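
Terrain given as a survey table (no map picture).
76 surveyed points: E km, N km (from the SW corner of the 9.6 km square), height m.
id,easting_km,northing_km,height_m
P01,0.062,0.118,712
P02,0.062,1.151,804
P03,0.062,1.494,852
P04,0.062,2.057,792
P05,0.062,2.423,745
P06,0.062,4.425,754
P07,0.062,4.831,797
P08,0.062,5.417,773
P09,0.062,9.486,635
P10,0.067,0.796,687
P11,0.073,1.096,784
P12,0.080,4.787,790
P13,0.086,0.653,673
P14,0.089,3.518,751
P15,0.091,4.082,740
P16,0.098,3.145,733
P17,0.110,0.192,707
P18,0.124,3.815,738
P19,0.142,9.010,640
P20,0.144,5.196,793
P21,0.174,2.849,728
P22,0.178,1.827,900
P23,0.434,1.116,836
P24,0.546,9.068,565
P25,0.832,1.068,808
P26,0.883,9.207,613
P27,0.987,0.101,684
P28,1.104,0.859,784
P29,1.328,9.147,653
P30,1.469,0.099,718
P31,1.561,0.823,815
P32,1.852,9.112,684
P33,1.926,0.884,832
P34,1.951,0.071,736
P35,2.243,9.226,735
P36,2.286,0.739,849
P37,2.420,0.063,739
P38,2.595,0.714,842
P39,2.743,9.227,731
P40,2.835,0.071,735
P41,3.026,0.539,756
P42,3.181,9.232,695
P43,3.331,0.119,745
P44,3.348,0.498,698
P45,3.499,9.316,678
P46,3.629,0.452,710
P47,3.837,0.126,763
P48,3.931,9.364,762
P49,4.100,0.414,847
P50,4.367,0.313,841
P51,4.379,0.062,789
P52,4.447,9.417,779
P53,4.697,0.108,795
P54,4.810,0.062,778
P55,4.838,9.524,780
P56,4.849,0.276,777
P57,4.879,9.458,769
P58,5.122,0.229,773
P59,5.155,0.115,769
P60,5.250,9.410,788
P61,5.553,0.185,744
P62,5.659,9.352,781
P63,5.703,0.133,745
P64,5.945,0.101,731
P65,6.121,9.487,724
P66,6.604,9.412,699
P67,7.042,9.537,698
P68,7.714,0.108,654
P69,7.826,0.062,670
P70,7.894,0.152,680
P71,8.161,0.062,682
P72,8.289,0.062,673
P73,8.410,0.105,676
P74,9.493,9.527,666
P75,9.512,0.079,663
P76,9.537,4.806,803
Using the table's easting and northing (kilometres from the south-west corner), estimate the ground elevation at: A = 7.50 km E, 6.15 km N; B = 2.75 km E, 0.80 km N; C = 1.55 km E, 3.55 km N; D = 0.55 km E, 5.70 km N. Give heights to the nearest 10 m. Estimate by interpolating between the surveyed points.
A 730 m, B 830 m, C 780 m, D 750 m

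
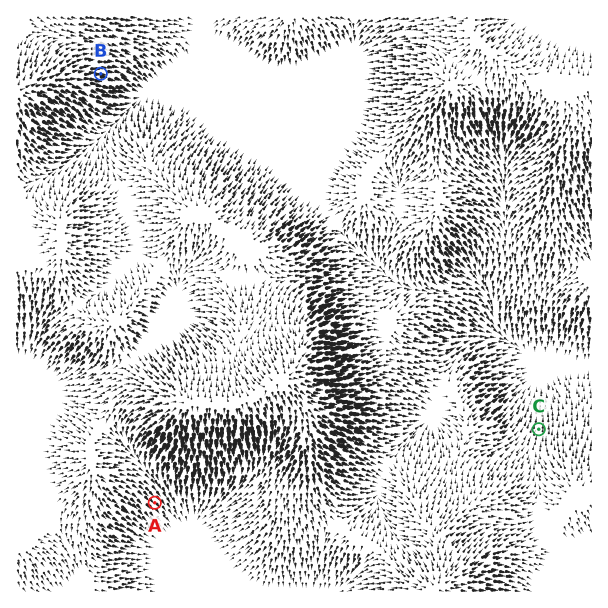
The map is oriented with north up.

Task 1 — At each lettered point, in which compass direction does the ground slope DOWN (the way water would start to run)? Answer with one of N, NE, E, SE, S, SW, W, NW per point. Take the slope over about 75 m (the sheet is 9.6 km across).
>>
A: SE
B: E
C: N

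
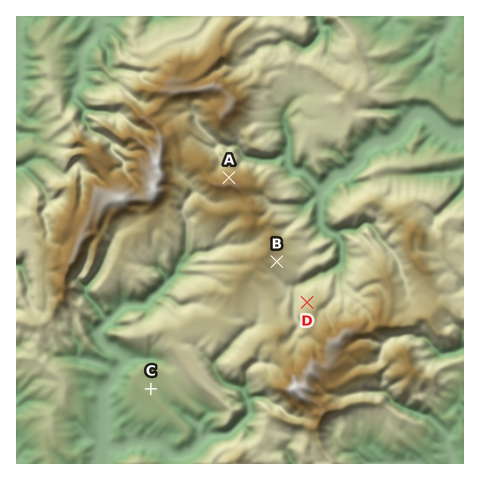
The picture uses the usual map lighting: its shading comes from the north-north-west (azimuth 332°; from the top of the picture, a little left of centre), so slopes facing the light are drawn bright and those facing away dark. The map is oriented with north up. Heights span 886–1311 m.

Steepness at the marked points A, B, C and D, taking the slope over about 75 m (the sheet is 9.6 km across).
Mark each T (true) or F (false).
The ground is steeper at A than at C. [T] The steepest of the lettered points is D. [F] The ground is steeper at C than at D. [F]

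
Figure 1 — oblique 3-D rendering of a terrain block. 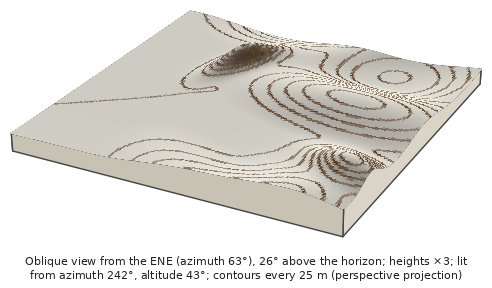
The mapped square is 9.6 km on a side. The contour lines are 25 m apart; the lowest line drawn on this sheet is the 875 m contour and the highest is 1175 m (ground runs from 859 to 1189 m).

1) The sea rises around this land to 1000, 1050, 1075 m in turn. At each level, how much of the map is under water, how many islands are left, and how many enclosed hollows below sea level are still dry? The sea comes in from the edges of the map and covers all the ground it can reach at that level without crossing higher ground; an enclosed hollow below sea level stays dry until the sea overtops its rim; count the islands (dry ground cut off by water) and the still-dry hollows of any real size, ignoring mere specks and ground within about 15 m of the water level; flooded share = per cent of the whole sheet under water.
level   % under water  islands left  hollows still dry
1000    65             1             0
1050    83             1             0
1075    89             2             0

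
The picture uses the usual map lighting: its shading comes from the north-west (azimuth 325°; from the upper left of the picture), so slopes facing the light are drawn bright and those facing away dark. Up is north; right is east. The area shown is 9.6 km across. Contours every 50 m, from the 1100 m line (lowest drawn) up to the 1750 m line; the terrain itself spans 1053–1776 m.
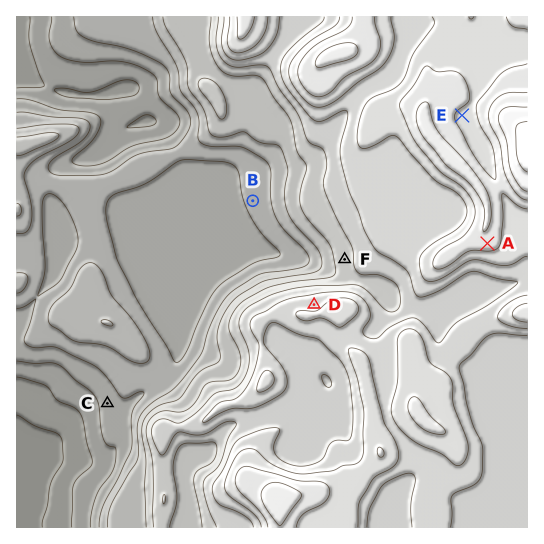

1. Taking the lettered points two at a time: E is below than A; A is above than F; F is above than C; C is below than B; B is below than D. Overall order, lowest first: C B F D E A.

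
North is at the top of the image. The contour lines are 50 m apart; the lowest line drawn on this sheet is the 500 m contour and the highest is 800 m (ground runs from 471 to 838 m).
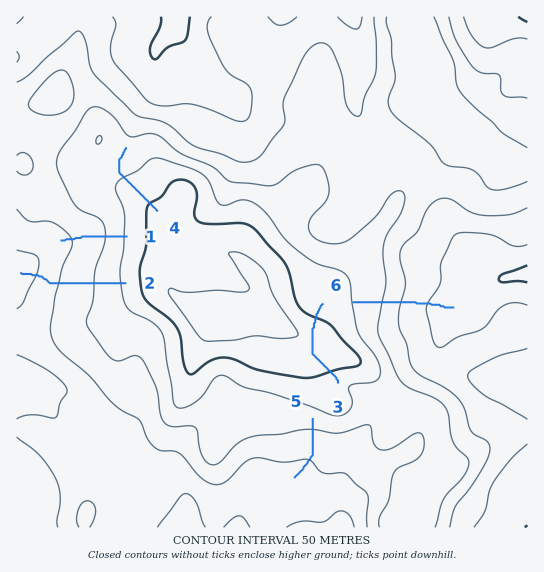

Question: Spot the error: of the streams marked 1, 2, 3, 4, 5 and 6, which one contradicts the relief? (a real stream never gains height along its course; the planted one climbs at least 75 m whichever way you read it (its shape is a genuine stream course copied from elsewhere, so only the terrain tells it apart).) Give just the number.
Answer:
3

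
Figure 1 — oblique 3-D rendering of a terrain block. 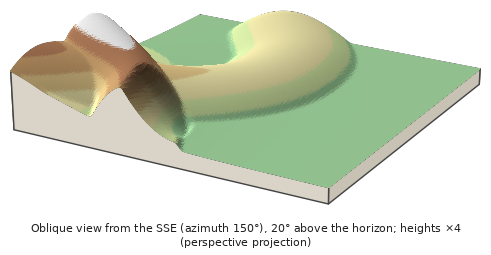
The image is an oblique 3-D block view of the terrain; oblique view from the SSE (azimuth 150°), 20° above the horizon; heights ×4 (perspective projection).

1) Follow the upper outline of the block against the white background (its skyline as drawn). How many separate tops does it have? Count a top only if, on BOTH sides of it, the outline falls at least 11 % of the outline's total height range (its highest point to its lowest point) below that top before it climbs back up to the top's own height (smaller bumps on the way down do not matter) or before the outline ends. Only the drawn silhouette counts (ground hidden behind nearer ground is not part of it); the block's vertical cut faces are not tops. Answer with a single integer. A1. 3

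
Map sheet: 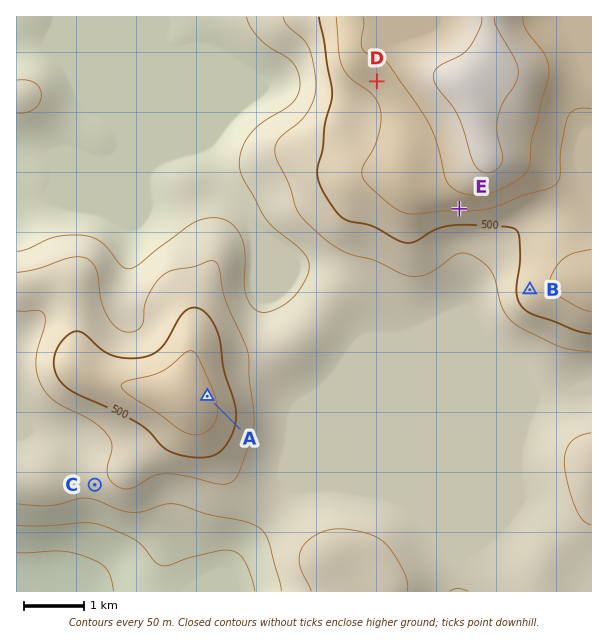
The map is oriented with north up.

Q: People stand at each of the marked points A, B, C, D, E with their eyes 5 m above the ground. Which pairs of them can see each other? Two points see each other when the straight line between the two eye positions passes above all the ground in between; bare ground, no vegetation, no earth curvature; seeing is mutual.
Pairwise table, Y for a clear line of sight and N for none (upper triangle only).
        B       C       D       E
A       Y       N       Y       Y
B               N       N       Y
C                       N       N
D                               N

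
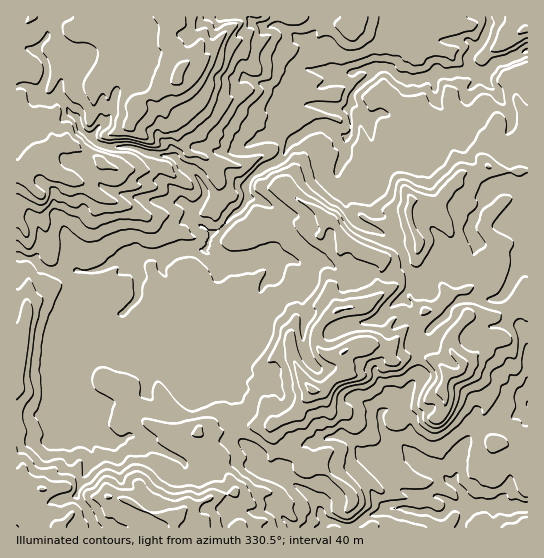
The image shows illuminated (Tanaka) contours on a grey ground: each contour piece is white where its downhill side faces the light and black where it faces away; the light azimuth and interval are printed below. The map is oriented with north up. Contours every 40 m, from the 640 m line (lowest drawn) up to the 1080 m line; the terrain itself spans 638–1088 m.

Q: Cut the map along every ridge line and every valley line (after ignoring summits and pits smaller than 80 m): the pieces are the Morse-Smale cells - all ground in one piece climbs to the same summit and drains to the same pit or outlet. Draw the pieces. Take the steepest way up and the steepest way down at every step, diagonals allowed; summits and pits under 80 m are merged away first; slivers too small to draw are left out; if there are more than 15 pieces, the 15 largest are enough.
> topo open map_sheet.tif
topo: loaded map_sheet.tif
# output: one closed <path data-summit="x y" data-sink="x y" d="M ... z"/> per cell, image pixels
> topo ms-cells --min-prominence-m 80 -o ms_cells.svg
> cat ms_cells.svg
<path data-summit="177 78" data-sink="527 50" d="M487 16l-470 0-1 239 19 5 7 8 9 4 36 0 16-4 19-12 13-1 2 2-2 9 4 7 0 20-6 10-12 12-2 15 1 11 6 6 16 5 9 0 8-11 15 11 16 7 1-2 18 12 12-10 8-4 7-10 7-12 2-15 19-35 11-9 0-12-3-4 9-23 2-18-5-6-11-7-18-7-4-10 2-4 15-15 17-8 14-20 25-15 8 0 19 12 0 17-8 17 0 7 15 40 9 7 21 8 13 10 9 11 3 12 11 15 8-1 5-7 6-2 24-4 12-12 4-12 21 4 17 6 11 0 2-2 0-200-3 0-18 9-12 3-12 12-10-4-5-12 19-26 2-8z"/><path data-summit="175 517" data-sink="527 50" d="M135 255l-13 1-19 12-16 4-36 0-9-4-7-8-19-3 1 271 182 0 0-3-13-4-9-6 9-7 25-11 24-6-3-9-16-20-3-8-9-5-4-14 1-2 5 3 8-1 19-9-5-9 3-20-20-14-3-5 0-8-17-13-1 2-11-4-20-14-8 11-16-1-9-4-7-9 2-23 12-12 6-10 0-20-4-7 2-9z"/><path data-summit="313 390" data-sink="527 50" d="M326 125l-8 0-9 4-16 11-12 19-24 13-9 9-3 6 4 10 18 7 14 10 2 13-11 31 3 4 0 12-11 9-19 35-2 15-7 12-7 10-8 4-13 11 1 11 9 8 13 8-3 20 5 8 8-2 24 4 32-14 16-24 9 2 12-12 11-6-4-19 14-9 15-2 16 4 3 3 2 9 3 2 15-5 8 0 3-19 19-16 9-10-23-24 2-6-9 0-2-2-11-16-1-9-9-11-13-10-21-8-9-7-15-40 0-7 8-17 0-17z"/><path data-summit="175 517" data-sink="503 506" d="M233 427l-19 8-8 1-5-3-1 2 4 14 9 5 3 8 16 20 3 9-24 6-25 11-9 7 1 2 19 7 4 4 121 0 4-7 7 0 13 7 7 0 13-11 23-9 14 0 14 4 11-1 2-14-16-2-16-7-21-23-16-11-12-15-6-3-16 1-24 8-16 21-4 9-4 1-12-3-10-7-2-13-16-14z"/><path data-summit="175 517" data-sink="503 506" d="M521 304l-4 0-12 9-11 4-25-1-14 14-4 8 0 12 12 12 0 7-6 4-10 0-12-12-12-5-5 0 1 18-10 13-4 11-25 16 1 12 9 11 12 7 20 21 17 6 14 12 3-6 0-18 13-22 6-6 23-10 9-1 21-11 0-70-7-12z"/><path data-summit="313 390" data-sink="503 506" d="M370 343l-15 2-10 6-4 6 4 9 0 7-11 6-12 12-9-2-16 24-32 14-24-4-8 3 6 13 16 14 2 13 5 5 20 5 5-10 16-21 31-9 9 0 6 3 11 14 17 12 9 11 7-8 16-9 6-1-13-14-18-13-4-17 25-16 4-11 10-13-2-17-8-1-15 5-3-2-2-9-3-3z"/><path data-summit="177 78" data-sink="503 506" d="M527 409l-20 11-9 1-23 10-6 6-13 22 0 18-3 6-14-12-17-6-7-6-9 1-19 14 1 5 14 12 28 6-3 15-10 0-14-4-14 0-23 9-13 10 174 1z"/><path data-summit="175 517" data-sink="527 50" d="M479 243l-3 0-3 12-8 9-7 4-21 3-9 6-3 6 0 4 23 24-9 10-19 16-3 8 0 10 18 6 12 12 10 0 6-4 0-7-12-12 0-12 4-8 14-14 25 1 11-4 12-9 4 0 2-11 5-8-1-33-12 1z"/><path data-summit="526 29" data-sink="527 50" d="M527 16l-38 0 0 9-2 8-19 26 4 11 11 5 12-12 12-3 20-9z"/><path data-summit="177 78" data-sink="503 506" d="M527 304l-6 1 0 22 6 12z"/><path data-summit="177 78" data-sink="503 506" d="M333 521l-7 0-3 6 22 0z"/>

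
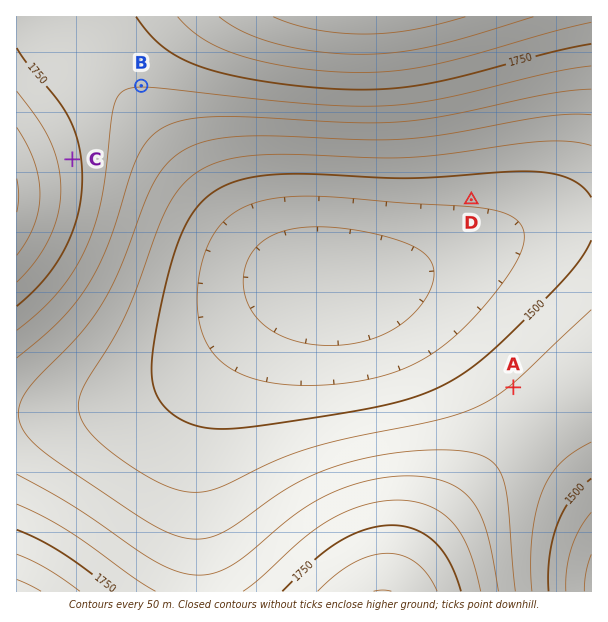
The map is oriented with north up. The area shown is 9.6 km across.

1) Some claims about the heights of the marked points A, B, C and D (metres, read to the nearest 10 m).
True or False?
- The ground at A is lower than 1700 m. True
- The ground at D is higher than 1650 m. False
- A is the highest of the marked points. False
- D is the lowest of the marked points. True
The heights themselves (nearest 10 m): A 1550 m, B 1700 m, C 1770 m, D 1460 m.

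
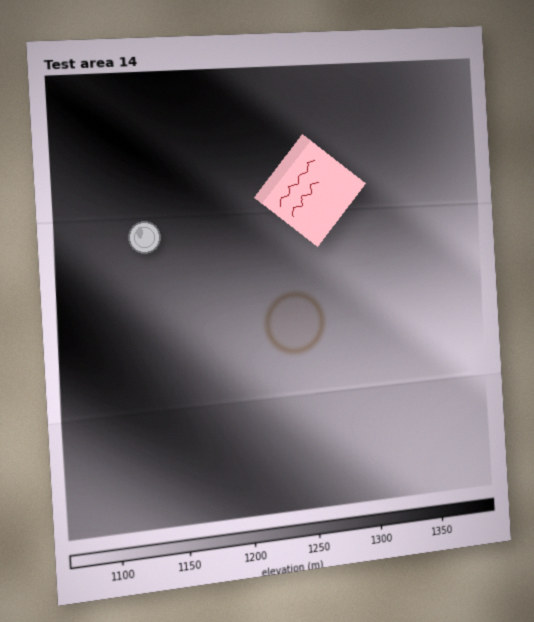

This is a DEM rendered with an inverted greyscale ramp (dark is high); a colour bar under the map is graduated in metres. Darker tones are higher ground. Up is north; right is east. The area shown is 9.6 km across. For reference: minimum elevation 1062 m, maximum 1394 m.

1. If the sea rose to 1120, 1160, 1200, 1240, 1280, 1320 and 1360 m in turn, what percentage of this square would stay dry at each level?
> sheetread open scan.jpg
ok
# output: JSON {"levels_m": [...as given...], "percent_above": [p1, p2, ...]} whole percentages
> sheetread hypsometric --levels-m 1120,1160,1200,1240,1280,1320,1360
{"levels_m": [1120, 1160, 1200, 1240, 1280, 1320, 1360], "percent_above": [92, 83, 73, 60, 45, 25, 11]}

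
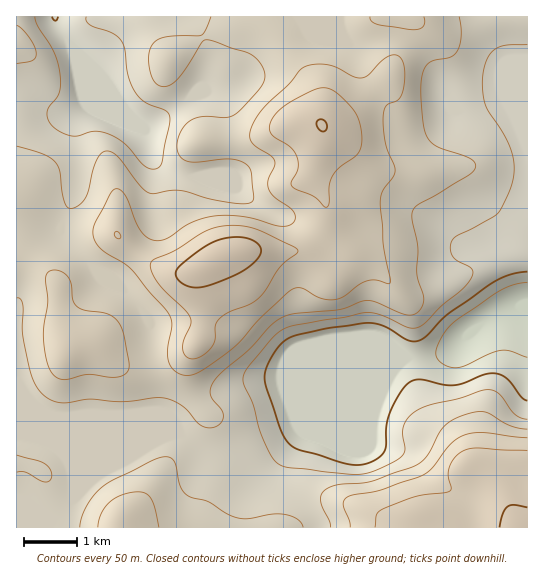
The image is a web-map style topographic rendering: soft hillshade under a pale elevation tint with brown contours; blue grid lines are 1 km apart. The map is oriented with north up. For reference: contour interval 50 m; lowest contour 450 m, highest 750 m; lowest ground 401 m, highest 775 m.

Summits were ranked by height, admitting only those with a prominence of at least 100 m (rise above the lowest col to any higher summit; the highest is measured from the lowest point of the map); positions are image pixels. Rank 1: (218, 258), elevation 775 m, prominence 374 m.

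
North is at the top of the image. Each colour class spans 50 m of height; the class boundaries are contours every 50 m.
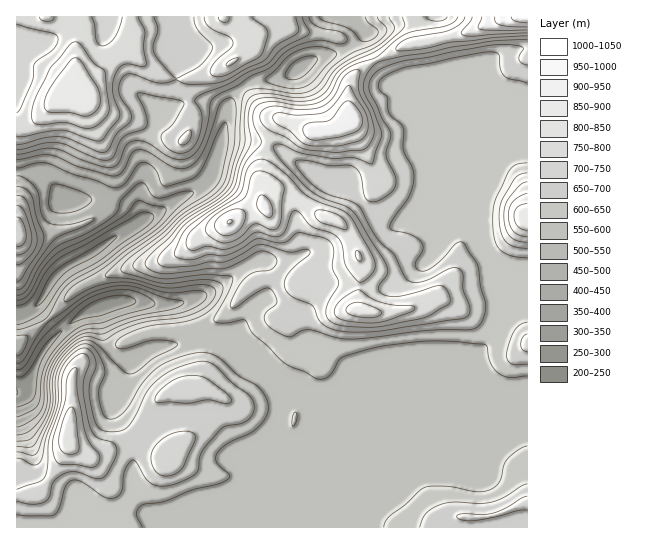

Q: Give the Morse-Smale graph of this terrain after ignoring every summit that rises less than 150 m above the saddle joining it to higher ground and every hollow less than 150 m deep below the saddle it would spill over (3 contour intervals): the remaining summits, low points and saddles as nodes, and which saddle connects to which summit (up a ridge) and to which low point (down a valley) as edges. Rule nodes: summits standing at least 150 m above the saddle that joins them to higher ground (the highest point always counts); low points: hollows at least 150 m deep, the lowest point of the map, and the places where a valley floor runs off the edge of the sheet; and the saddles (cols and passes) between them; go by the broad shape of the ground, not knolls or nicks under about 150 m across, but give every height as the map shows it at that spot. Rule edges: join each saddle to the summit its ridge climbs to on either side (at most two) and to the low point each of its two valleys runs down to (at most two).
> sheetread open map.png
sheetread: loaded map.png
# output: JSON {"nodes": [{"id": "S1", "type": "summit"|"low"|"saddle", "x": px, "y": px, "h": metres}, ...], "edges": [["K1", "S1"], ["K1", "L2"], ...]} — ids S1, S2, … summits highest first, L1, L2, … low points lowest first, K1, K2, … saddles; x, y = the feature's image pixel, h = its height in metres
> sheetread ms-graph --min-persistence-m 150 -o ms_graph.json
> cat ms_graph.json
{"nodes": [
{"id": "S1", "type": "summit", "x": 527, "y": 17, "h": 1027},
{"id": "S2", "type": "summit", "x": 230, "y": 222, "h": 952},
{"id": "S3", "type": "summit", "x": 350, "y": 118, "h": 948},
{"id": "S4", "type": "summit", "x": 73, "y": 89, "h": 899},
{"id": "S5", "type": "summit", "x": 527, "y": 218, "h": 895},
{"id": "S6", "type": "summit", "x": 69, "y": 426, "h": 829},
{"id": "S7", "type": "summit", "x": 17, "y": 233, "h": 742},
{"id": "L1", "type": "low", "x": 17, "y": 393, "h": 248},
{"id": "K1", "type": "saddle", "x": 266, "y": 145, "h": 757},
{"id": "K2", "type": "saddle", "x": 377, "y": 59, "h": 756},
{"id": "K3", "type": "saddle", "x": 489, "y": 254, "h": 629},
{"id": "K4", "type": "saddle", "x": 242, "y": 87, "h": 587},
{"id": "K5", "type": "saddle", "x": 279, "y": 410, "h": 587},
{"id": "K6", "type": "saddle", "x": 361, "y": 29, "h": 525},
{"id": "K7", "type": "saddle", "x": 18, "y": 171, "h": 495}],
"edges": [["K1", "S2"], ["K1", "S3"], ["K1", "L1"], ["K2", "S1"], ["K2", "S3"], ["K2", "L1"], ["K3", "S2"], ["K3", "S5"], ["K3", "L1"], ["K4", "S3"], ["K4", "S4"], ["K4", "L1"], ["K5", "S2"], ["K5", "S6"], ["K5", "L1"], ["K6", "S1"], ["K6", "S4"], ["K6", "L1"], ["K7", "S4"], ["K7", "S7"], ["K7", "L1"]]}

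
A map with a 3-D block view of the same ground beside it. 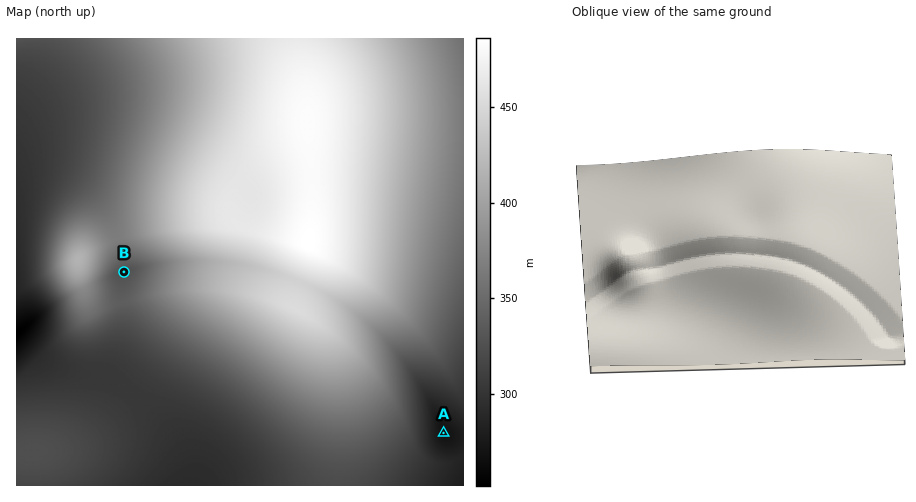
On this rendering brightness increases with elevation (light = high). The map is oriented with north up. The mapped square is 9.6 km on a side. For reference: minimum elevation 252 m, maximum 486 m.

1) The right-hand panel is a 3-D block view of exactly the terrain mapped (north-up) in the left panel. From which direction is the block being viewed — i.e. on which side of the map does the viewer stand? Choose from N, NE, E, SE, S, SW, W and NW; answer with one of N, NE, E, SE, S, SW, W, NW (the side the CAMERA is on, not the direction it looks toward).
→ S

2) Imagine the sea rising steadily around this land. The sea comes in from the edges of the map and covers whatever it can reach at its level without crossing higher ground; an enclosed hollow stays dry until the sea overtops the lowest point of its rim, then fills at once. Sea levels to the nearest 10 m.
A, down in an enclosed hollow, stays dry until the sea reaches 280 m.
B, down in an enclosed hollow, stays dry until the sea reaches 340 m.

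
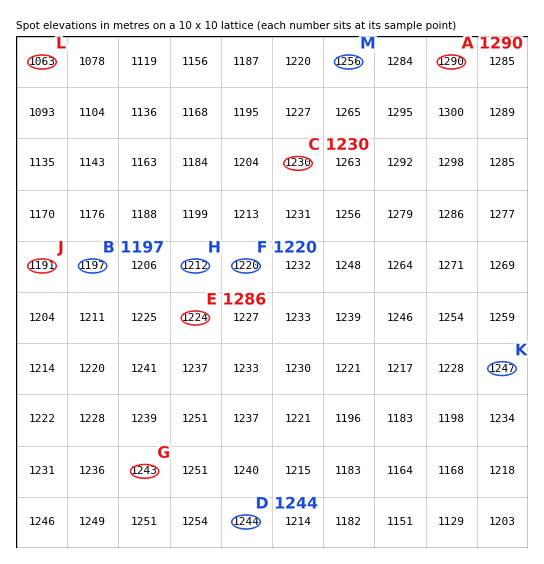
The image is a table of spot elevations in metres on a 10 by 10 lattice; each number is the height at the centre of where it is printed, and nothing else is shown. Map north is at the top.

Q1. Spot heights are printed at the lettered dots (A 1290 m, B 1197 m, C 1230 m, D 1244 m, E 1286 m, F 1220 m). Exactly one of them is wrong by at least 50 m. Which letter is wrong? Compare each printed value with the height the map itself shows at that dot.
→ E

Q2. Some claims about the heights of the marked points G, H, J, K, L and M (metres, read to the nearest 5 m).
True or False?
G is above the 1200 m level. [True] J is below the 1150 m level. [False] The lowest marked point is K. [False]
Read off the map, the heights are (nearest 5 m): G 1245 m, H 1210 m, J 1190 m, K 1245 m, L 1065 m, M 1255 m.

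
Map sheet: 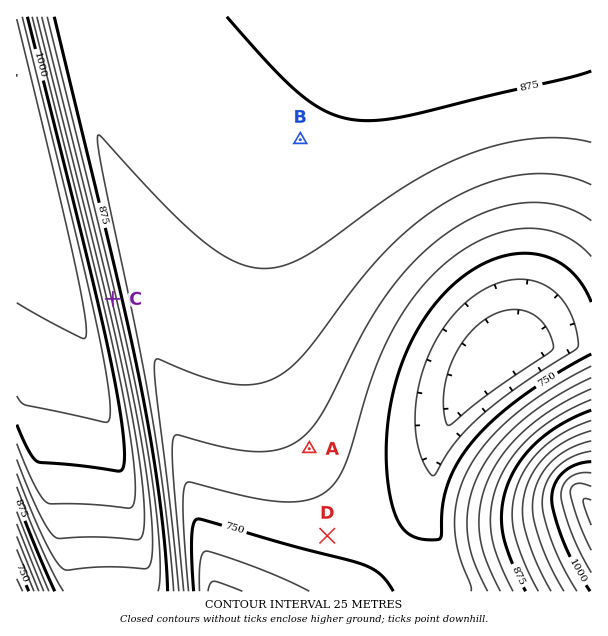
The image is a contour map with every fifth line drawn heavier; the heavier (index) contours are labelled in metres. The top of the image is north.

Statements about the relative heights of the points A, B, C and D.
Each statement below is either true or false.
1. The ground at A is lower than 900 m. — true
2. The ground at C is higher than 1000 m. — false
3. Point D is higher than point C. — false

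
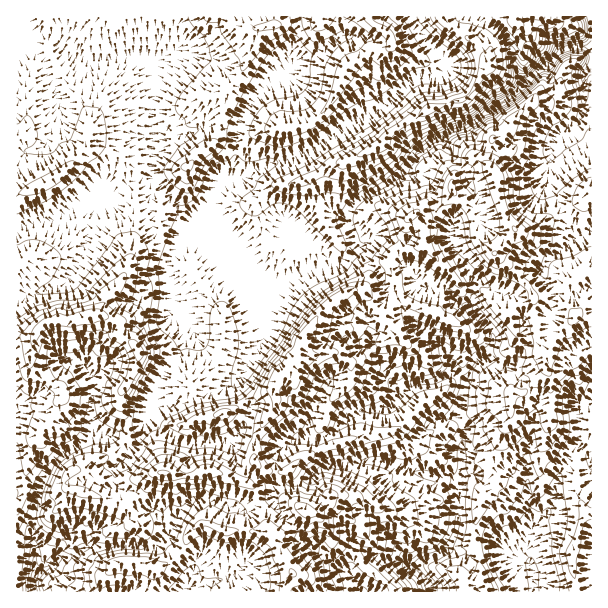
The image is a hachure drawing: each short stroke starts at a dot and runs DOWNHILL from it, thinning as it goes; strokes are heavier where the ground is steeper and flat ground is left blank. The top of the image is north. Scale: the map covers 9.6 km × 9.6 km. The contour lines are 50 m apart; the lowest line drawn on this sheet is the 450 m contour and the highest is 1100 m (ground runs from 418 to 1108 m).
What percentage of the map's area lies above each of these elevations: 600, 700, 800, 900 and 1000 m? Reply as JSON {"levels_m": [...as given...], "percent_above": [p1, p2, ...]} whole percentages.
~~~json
{"levels_m": [600, 700, 800, 900, 1000], "percent_above": [96, 88, 70, 29, 6]}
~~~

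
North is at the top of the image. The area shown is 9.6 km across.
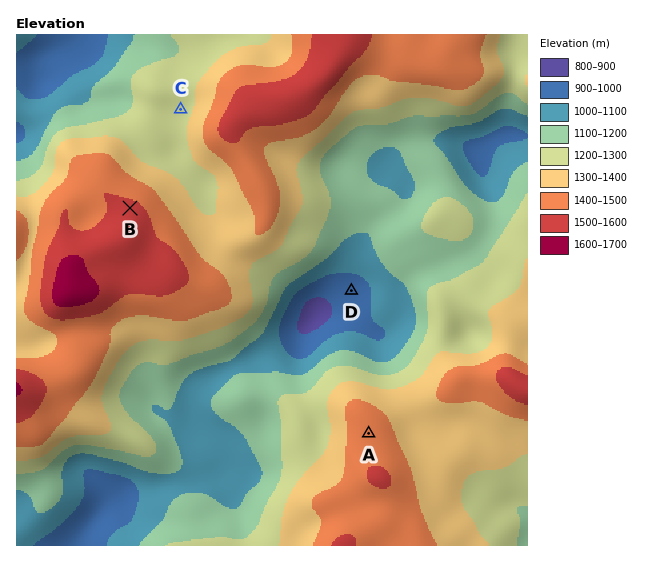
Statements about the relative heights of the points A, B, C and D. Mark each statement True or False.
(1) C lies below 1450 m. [True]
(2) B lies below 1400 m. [False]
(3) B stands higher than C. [True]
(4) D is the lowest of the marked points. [True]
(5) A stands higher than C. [True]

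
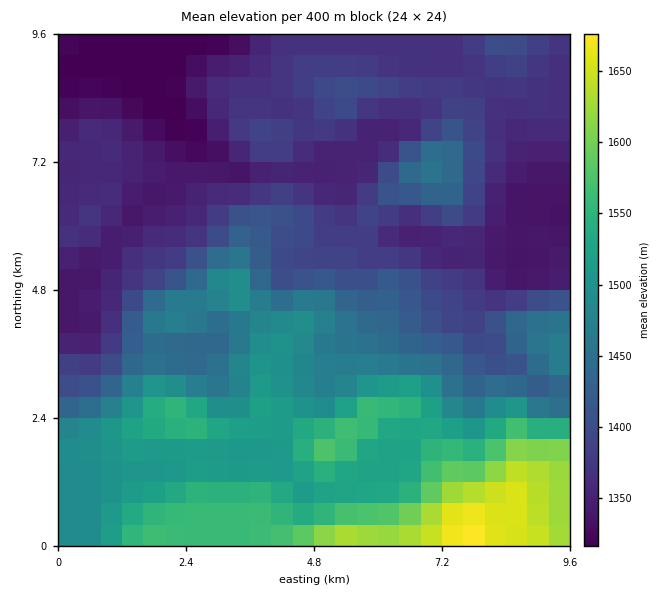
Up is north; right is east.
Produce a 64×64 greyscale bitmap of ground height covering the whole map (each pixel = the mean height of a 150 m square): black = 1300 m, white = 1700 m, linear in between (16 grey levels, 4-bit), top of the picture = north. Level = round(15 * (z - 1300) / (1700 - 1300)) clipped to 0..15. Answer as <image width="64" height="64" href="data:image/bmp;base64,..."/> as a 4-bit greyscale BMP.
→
<image width="64" height="64" href="data:image/bmp;base64,Qk12CAAAAAAAAHYAAAAoAAAAQAAAAEAAAAABAAQAAAAAAAAIAAATCwAAEwsAABAAAAAAAAAAAAAAABEREQAiIiIAMzMzAERERABVVVUAZmZmAHd3dwCIiIgAmZmZAKqqqgC7u7sAzMzMAN3d3QDu7u4A////AHd3eImaqqqqqqqqqqqqq7vM3d3MzMzd3d7u7t3d3dzMd3d3iZqqqqqqqqqqqqqqu7zMzMzMzM3d7u7u3d3d3Mx3d3eJmaqqqqqqqqqqqqqqu7zMy7zMzd3u7u7d3d3czHd3d4iZmqqqqqqqqqqqmZmqq7u7u7vM3e7u7t3d3dzMd3d3iImZmaqqqqqqqqmZmZmaqqqqq7zN3u7t3d3d3Mx3d3eIiJmZmaqqqqqqqZiIiZmZmZmqq7zd3d3d3d3MzHd3d4iIiImZmZmZmaqZmIiIiIiZmZmqu8zd3d3d3czMd3d3eIiIiImZmZmZmZmIiIiIiIiIiZqrzMzM3d3dzMx3d3d4iIiIiImYiIiJiIiImZiIiIiImau7u7zN3d3MzHd3d3iIiIiIiIiIiIiIiImZmYiIiIiZq7u6u8zd3czMd3d3eIiIiIiIiIiIiIiImaqpmIiIiJmqqqqqvMzMzMx3d3eIiIiIiIiIiIiIiIiaqqqZiIiIiaqqqZqrzMzMzHd3d4iIiIiIiIiIiIiIiJqruqmYiIiJmZmZmau8u7u8d3d4iIiIiJmZmYiIiIiImqqqqpmIiImZmZiJmru6qrt3d3iIiJmZmZmZmIiIiIiZmaqqqZiImZmYiIiaqqmZmmZnd4iImZmqqpmIiIiIiJmZmaqqmZmZmIh3eImpmIiIZmZnd4iZmqqpmIiIiIiIiIiJmqqpmZmIh3d3iJmHdmdVVVZneImZqZiHd3iIiIh3d3iZqqqqmYh3ZmZ4iHZVVUREVWZ3iJmZiHZmd4iIh3d3d4mZmZmZiHZlVmd3ZVVVRERFVmd4iIh3ZmZniIh3d2ZneIiJmZiHZlVVZmVVRVVERERVZnd3dmZmZneIiHd3dmZ3d3iIiHdlVVVVVURVVUQzREVWZ3ZmVVZmd4iHd3d2Zmd3d3d3ZmVVVERERVZmMzMzRFVmZlVVVmZ3eId3d3ZmZmZmZmZmVVRERERFZmYzMiM0RVVVVVVVZnd4iHd3ZmZmZmZlVVVVVERERFVmZyIiIjRFVVVVVVVWZ3eIh3dmZmZmZVVVVVVEQzRFVmZmIiIiM0VVVVVVVVVmd3iHd2ZmZmZVVVVVREQzRFVmZmYiEiIzRVZmZlVVVWZ3d4d3ZmZmZVVVVERERDREVWZmZhERIiNFVmZmZmVVZnd3d3d2ZmZVVVVUREQzNERVZmZmERIiI0VWZ3dmZmZnd3d3d3dmZVVVVUREMzMzRFVWZmYREiIjNFZmd3ZmZnd3Znd3d2ZVVVVUREQzMzM0RFVVVRESIiI0VWZmZmZ3d3ZmZmdmZVVVVVRERDMzMzMzREREERIiIjNFVWZmZ3iHdlVVZmVVREVVVEREMzMyIiIjMzMRESIiMzREVVZneIdlRERVVVRERFVUREMzMzIiESIiIhEREiIjMzREVWd4d2VERERERERERERDMzMzMiERERERERESIjMzMzRFZnd2VUQzNEREQzRERDMzIiIiIREREREiIREiIzMzM0RWZmZURDMzM0MzMzMzMyIiIiIhERERIiIiISIiMzMzNEVWZlRERDMzMzMzMzMiIiIiIiERERIiIiIiEiIjMzMzRFVVVEREQzMzMzMiIiIiIiIiIRERIiIzMiIhIiIiIiM0RVVUREREMzMzMyIiIiIiIiIhEREhESMzIiISIiIiIjNEVVREREQzMzMzMiIiIiMyIiIRERERIjMyIhEiIiIiMzRFVERERDMzMzMzIiIjMzMyIhEREREiIzMiIRIiIiIjNERERERDMzMzNDMyIzREQzIiERERESIiMyIhERIiIiMzM0REREMzIiM0RDMzRFVEMiIRERERIiIjIiIRESIiIjMzMzRDMyIiIzRERERVVUQyIhEREREiIiIiIiERIiIiIiIiMzMiIiIiM0RVVVVVVDIiERERESIiIiIiIhEiIiIiESIiIiIiIiIjRFVVZmVUMiIhERERIiIiIiIiIiIiIhERIiIiIiIiIiI0VVZmZVQzIiIhEREiIiIiIiIiIRERERIiIiIiIiIiIjNFVmZlVDMiIiIiIiIiIiIiIiERERERIiMzMiIiIiIiI0RWZmVUMzIiIiIiIiIiIiIiERERERIjMzMzIiIiIiIiNEVWZVQzMiIiIiIiIiIiIiERERERIiM0RDMzIiIiIiIjNFVVRDMyIiIiIiIiIiIiEREREREiMzRDMzMzMyIiIiIjRFREMzIiIiIiIiIiIiEREREREiMzMzMzMzMzMiIiIiIzREMzIiIiIiIRIiIiERERERESIzMzMzMzM0QzIiIiIiMzMzMiIiIiIhERIhERERERERIjMzMzMzMzREMyIiIiMzMzMzIiMzMiERERERERERERIiMzMzMzMzNERDMzMzMzMzMzMzMzMyIRERERERERERIiIzMzMzMzNEREREMzMzMzMzMzMzMyIhEREREREREREiIjMzMzMzM0REREQzMzMzMzMzMzMzIiERERERERERESIiIiIjMzMzREREMzMzMzMzMzMzMzMiIREREREREREREiIiIiIzMzMzMzMzMzMzMzMzMzMzMyIhERERERERERERESIiIjMzMzMzMzMzMzMzMzMzMzMzMiERERERERERERERESIiMzMzMzMzMzMzMzMzMzREQzMzIREREREREREREREREiIzMzMzMzMzMzMzMzMzREREMzMxERERERERERERERESIjMzMzMzMzMzMzMzMzNEREQzMz"/>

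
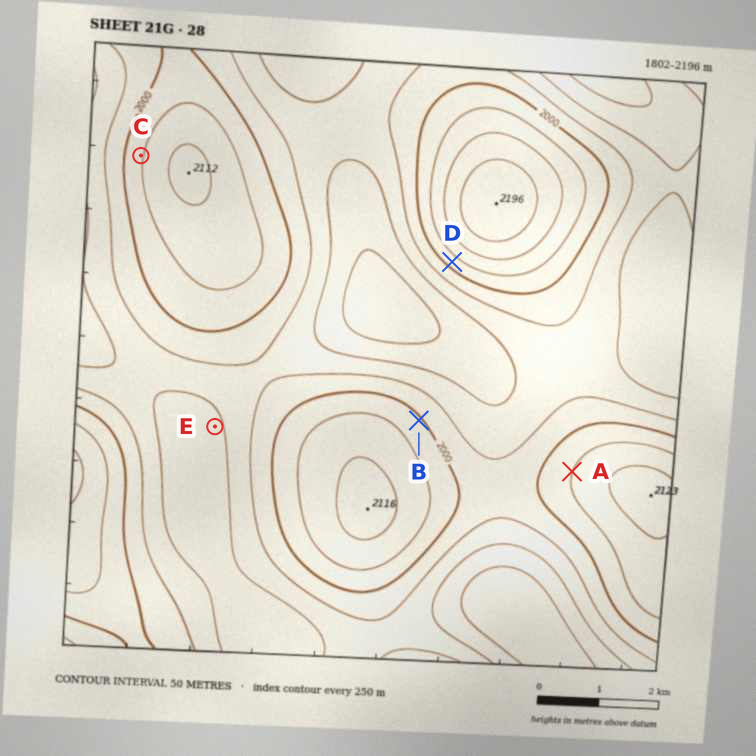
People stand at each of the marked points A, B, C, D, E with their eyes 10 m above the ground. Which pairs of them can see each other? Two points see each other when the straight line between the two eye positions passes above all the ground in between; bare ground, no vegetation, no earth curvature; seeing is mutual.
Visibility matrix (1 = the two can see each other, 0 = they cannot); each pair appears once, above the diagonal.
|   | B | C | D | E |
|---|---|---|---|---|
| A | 1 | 0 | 1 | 0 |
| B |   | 0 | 1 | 0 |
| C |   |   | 0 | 0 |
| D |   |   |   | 0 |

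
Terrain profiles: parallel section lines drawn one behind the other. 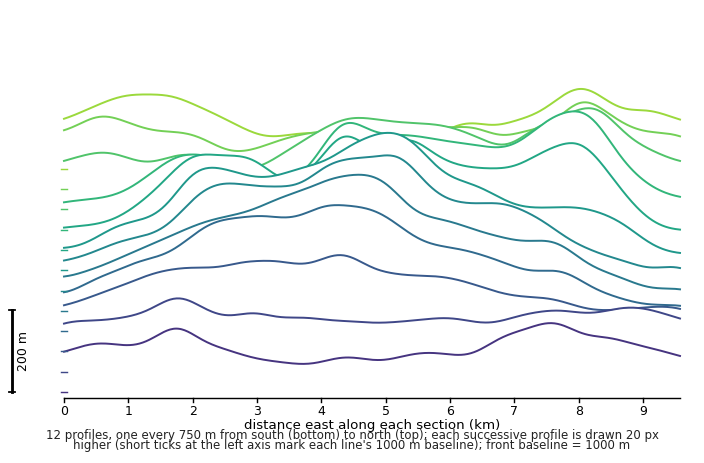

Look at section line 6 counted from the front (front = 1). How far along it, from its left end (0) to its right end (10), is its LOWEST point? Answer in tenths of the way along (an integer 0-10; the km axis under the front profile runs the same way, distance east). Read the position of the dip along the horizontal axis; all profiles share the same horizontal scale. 10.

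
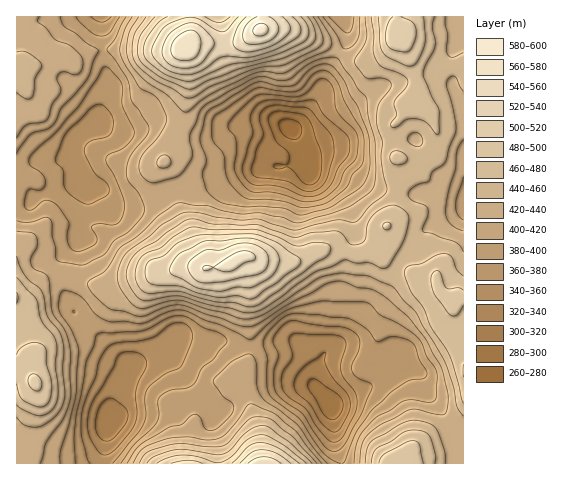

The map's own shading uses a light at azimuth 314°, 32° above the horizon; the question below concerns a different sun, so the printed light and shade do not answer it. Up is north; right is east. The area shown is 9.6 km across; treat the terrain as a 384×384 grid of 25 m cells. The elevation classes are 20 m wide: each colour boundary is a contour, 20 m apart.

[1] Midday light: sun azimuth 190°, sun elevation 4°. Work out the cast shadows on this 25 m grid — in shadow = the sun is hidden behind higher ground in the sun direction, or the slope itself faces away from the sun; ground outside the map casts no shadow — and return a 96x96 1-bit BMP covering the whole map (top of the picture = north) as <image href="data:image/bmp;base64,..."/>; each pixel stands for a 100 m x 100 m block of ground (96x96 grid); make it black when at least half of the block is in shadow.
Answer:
<image width="96" height="96" href="data:image/bmp;base64,Qk2+BAAAAAAAAD4AAAAoAAAAYAAAAGAAAAABAAEAAAAAAIAEAAATCwAAEwsAAAIAAAAAAAAA////AAAAAAAAAAcH//////gAAAAAAAeP//////gAAAAAAAf///////gDwAAAAAP///////wHwAAAAHP///////wH4AAAAPH///////4f/AAAAGH///////w//4AAAAD///////x//8AAAAB///////x//8AAAAA///////x//8AAAAAf//////w//8AAAAAH//////wf/+AAAAAA//B///wP/+AAAAAAP+A///wH/8AAAAAAP+A///gD/8AAAAAAH8Af//gA/8AAAAAAHwAf//AAP4AAAAAAHgAf//AAH4AAAAAADgAP/+AAB4AAAAAAAAAP/+AAAwAAAAAAAAAH/+AAAAAAAAAAAAAH/8AAAAAAAAAAAAAD/8AAAAAAAAAAAAAD/8AAAAAAAAAAAAAD/4AAAAAAAAAAAAAB/4AAAAAAAAAAAAAB/wAAAAAA8AAAAAAA/AAAAAAB8AAAAAAAeAAAAAAD8AAAAAAAAAAAAAAD8AAAAAAAAAAAAAAD8AAAAAAAAAAAAAAD8AAAAAAAAAAAAAAB8AAAAAAAAAAAAAAB4AAAAAAAAAAAAAAAwAAAAAAAAAAAAAA4AAAAAAAAAAAAAAB8AAAAAAAAAAAAAAD4AAAAAAAAAAAAAAH4AAAAAAAAAAAAAAH4AAAAAAAAAAAAAAH4AAAAAAAAAAAAAAF4HAAAAAAAAAAAAABgHAAAAAAAAAAAAAAADAA/AhgAEAAAAAAADAD/D/4f+AAAAAAAAAH/v////AAAAAAAAAP//////AAAAAAAAAP//////+AAAADAAAP///////AAAAPwAAH///////gAAAP4AAD///////4AAAP4AAA///////8AAAP4AAAf//////8AAAF4AAAP//////4HgAEwAAAH//////4H+AAAAAAB//////8HwAAADAAAH//////DAAAADAAAH//////AAAAAAAAAD/////+AAAAAAAAAB/////8AAAAAAAAAA/////4AAAAAAAAAAf////4AAAAAAAAAAH////+AAAAAAAAAAD////+AAAAAAAAAAD////8AAAAAAAAAAB////8AAAAAAAAAAB////4APAAAAAAAAA////wAGAAAAAAAAA////gAAAAAAAAAAAf//+AAAAAAAAAAAAP//4AAAAAAAAAAAAB//wAAAAAAAAAAAAB//gAAAAAAAAAAAAA//AAAAAAAAAAAAAAf+AAAAAAAAAAAAAAP4AAAAAAAAAAAAAADgAAAAAAAAAAAAAAAAAAAAAAAAAAAAAAAAAAAAAAAAAAAAAAAAAAAAAAAAAAAAAAAAAAAAAAAAAAAAAAAAAAAAAAAAAAAAAAAAAAAAAAAAAAAAAAAAAAAAAAAAAAAAAAAAAAAAAAAAAAAAAAAAAAAAAAAAAAAAAAAAAAAAAAAAAAAAAAAAAAAAAAAAAAAAAAAAAAAAAAAAfAAAAAAAAAAAAAAAfAAMDAAABwAAAAAD/AAf/gAAH4AAAAAD/A4//gAAf4AAAAAB+D/////P/4AAAAAA+OH//////4AAAA="/>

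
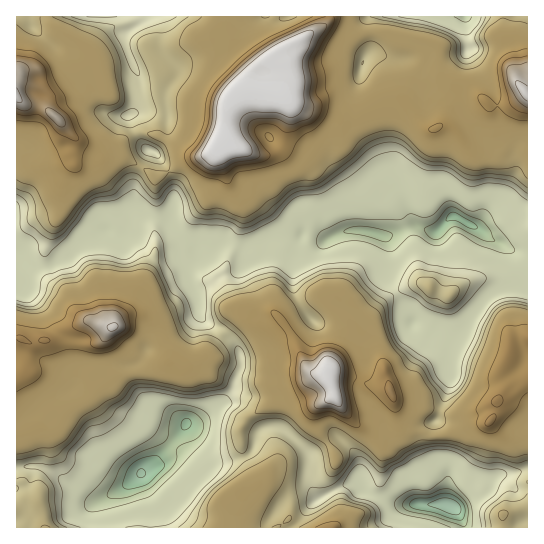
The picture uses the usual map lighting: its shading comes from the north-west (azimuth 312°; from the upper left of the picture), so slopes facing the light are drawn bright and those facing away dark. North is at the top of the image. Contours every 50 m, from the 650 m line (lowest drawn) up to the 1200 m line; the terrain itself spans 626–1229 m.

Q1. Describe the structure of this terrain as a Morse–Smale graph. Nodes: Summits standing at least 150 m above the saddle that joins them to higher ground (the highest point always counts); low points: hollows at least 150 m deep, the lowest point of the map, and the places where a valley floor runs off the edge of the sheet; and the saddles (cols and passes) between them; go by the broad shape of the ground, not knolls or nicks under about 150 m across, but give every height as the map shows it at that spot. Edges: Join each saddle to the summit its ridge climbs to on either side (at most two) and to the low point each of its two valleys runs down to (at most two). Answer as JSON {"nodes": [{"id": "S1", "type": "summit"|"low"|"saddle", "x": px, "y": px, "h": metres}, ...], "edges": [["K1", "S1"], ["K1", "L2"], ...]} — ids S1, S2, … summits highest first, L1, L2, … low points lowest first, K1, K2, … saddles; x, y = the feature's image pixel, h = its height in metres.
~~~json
{"nodes": [
{"id": "S1", "type": "summit", "x": 245, "y": 90, "h": 1229},
{"id": "S2", "type": "summit", "x": 327, "y": 375, "h": 1225},
{"id": "S3", "type": "summit", "x": 525, "y": 93, "h": 1217},
{"id": "S4", "type": "summit", "x": 17, "y": 97, "h": 1214},
{"id": "S5", "type": "summit", "x": 113, "y": 327, "h": 1207},
{"id": "L1", "type": "low", "x": 450, "y": 506, "h": 626},
{"id": "L2", "type": "low", "x": 141, "y": 474, "h": 646},
{"id": "L3", "type": "low", "x": 467, "y": 223, "h": 684},
{"id": "L4", "type": "low", "x": 465, "y": 17, "h": 763},
{"id": "K1", "type": "saddle", "x": 289, "y": 329, "h": 1056},
{"id": "K2", "type": "saddle", "x": 355, "y": 115, "h": 1027},
{"id": "K3", "type": "saddle", "x": 141, "y": 167, "h": 998},
{"id": "K4", "type": "saddle", "x": 439, "y": 410, "h": 984},
{"id": "K5", "type": "saddle", "x": 299, "y": 303, "h": 980},
{"id": "K6", "type": "saddle", "x": 245, "y": 457, "h": 940},
{"id": "K7", "type": "saddle", "x": 225, "y": 333, "h": 935},
{"id": "K8", "type": "saddle", "x": 235, "y": 245, "h": 833},
{"id": "K9", "type": "saddle", "x": 47, "y": 267, "h": 832},
{"id": "K10", "type": "saddle", "x": 155, "y": 217, "h": 831}],
"edges": [["K1", "S2"], ["K1", "L1"], ["K1", "L2"], ["K2", "S1"], ["K2", "S3"], ["K2", "L3"], ["K2", "L4"], ["K3", "S1"], ["K3", "S4"], ["K3", "L3"], ["K4", "S2"], ["K4", "L1"], ["K4", "L3"], ["K5", "S2"], ["K5", "L1"], ["K5", "L3"], ["K6", "S2"], ["K6", "L1"], ["K6", "L2"], ["K7", "S2"], ["K7", "S5"], ["K7", "L2"], ["K7", "L3"], ["K8", "S1"], ["K8", "S2"], ["K8", "L3"], ["K9", "S4"], ["K9", "S5"], ["K9", "L3"], ["K10", "S1"], ["K10", "S5"], ["K10", "L3"]]}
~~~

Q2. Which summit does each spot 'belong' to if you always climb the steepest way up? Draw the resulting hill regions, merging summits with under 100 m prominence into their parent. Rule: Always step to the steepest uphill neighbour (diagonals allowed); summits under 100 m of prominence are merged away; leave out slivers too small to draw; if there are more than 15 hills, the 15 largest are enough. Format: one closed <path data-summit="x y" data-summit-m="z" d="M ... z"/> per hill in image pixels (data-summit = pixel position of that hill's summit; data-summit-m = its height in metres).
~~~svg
<path data-summit="327 377" data-summit-m="1225" d="M145 213l-11 0-5 3-6 11-8 7 20 5 19 18 12 0 7-2 9 0 3 2 10-1 1 2-7 8-1 9 8 19 4 20 9 10 16 9 12 14 4 11 0 9-5 10-3 12-10 14-22 17-16 5-1 5 5 16 17 17 20 0 21-7 8-10 1-9 4-7 7-3 10 0 12 6 20 21-1 25 10 20 25-14 12-2 10 9 34 12 51 1 12-17 12-9 7-2 10 4-3 9-33 19 6 9 3 9 64 0-1-272-12-2 8 14 0 12-8 6-13 3-11 5-10 10-14 22-16 14-16-7-6 0-18-10-8-19-15-24 1-36-8-8-15-4-19 0-21 9-23-5-6 2-24 0-16 20-8 3-2-11-16-6-9 0-11 6-14 3-2-6-19-16-7-11-14-2z"/><path data-summit="245 89" data-summit-m="1229" d="M465 16l-319 0-7 8-14 10 0 12 14 31-4 10 0 20-2 4-5 4 9 23 12 12-13 25-3 11 0 20-8 13 9-6 11 0 10 4 14 2 7 11 19 16 2 6 14-3 11-6 9 0 16 6 2 11 8-3 16-20 24 0 6-2 23 5 21-9 19 0 16 5 7 0 18-8 10-1-5-5-9-20-15-19-15-29-14-20-7-20 0-12 9-36 6-11 7-2 17 6 22 0 17-4 33-2 5-4z"/><path data-summit="113 327" data-summit-m="1207" d="M105 229l-19 10-16 17-20 11-15 1-19-10 0 209 29 1 13 7 35 25 12-1 44-30 38-46 8 0 6-3 20-15 12-16 3-12 5-10 0-9-6-15-12-12-20-11-3-6-4-20-8-19 1-9 7-9-11 0-3-2-9 0-7 2-12 0-19-18-16-3z"/><path data-summit="17 97" data-summit-m="1214" d="M145 16l-129 1 0 240 15 10 19 0 9-7 7-1 20-20 15-8 4-2 12 3 16-26 2-27 14-29-12-12-9-23 5-4 2-4 0-20 4-10-14-31 0-12 14-10z"/><path data-summit="527 94" data-summit-m="1216" d="M527 16l-61 0 2 33-5 4-33 2-17 4-22 0-20-6-7 5-12 44 3 23 4 9 14 20 15 29 15 19 12 23 20 7 15-15 5-1 22 11 10-14 18-19 10-20 0-21 4-8 9-2z"/><path data-summit="331 527" data-summit-m="1096" d="M277 427l-10 0-6 2-5 8-3 12-6 7-14 5-19 3-8-1-13-12-6-10-4-13-27 34-15 12 0 9 10 26 0 18 313 0-7-16-7-6-51-1-34-12-10-9-12 2-25 14-10-20 1-25-20-21z"/><path data-summit="430 287" data-summit-m="990" d="M455 216l-5 1-15 15-14-5-10 0-27 10 5 6-1 36 15 24 5 15 5 6 16 8 6 0 16 7 16-14 14-22 10-10 11-5 13-3 9-8-3-14-8-12z"/>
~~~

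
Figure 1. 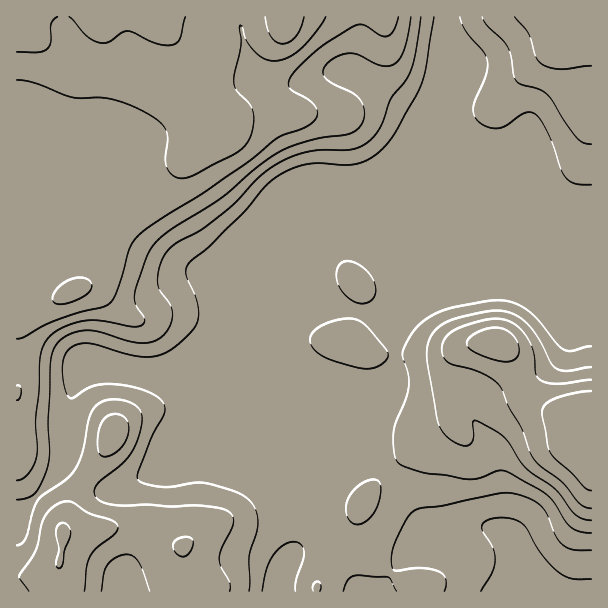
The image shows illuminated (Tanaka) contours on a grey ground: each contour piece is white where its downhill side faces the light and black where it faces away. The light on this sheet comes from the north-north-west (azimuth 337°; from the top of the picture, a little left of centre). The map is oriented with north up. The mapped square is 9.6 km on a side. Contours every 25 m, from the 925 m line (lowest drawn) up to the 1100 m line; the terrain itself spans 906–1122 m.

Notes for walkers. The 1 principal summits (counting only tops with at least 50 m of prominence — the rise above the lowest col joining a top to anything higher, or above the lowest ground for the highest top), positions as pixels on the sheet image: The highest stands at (63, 531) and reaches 1052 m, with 53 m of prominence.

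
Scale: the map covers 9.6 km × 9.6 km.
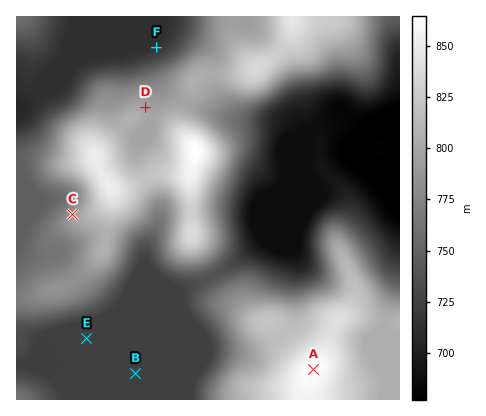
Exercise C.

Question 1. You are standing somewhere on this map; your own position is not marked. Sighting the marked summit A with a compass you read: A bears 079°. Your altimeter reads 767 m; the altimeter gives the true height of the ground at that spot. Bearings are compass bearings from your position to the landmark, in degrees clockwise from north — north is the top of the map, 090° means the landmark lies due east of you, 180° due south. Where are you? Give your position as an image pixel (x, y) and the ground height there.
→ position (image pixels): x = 213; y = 389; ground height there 767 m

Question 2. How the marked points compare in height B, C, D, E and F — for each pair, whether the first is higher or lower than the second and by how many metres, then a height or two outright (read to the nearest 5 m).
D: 85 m higher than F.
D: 75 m higher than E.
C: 75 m higher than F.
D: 75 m higher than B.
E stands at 725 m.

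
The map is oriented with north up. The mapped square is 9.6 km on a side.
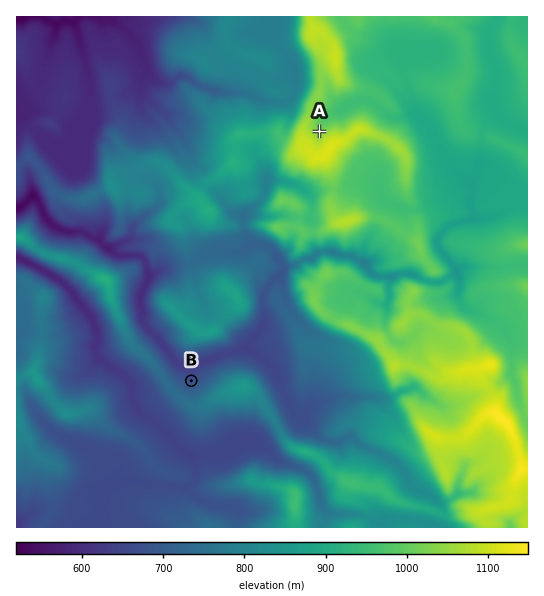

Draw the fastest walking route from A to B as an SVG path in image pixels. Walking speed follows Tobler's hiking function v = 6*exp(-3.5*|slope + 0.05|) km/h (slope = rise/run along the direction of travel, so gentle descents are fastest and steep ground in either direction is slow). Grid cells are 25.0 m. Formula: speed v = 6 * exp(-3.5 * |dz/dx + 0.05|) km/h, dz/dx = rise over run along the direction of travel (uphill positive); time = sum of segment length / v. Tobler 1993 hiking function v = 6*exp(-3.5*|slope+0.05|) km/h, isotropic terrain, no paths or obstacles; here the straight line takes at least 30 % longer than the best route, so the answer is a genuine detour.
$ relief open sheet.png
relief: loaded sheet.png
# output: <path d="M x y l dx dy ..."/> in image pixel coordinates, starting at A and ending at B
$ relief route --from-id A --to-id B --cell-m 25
<path d="M319 131l-1 0-3-1-12-7-2 2-7 6-3 6-12 12-2 5 0 21 1 3 0 1-1 3-7 7-3 5-9 9-4 8 0 2-1 2-7 7-5 11 0 5 2 5 0 6 15 28 0 38-4 8-15 15-4 8-1 1-11 6-10 10-8 4-14 14"/>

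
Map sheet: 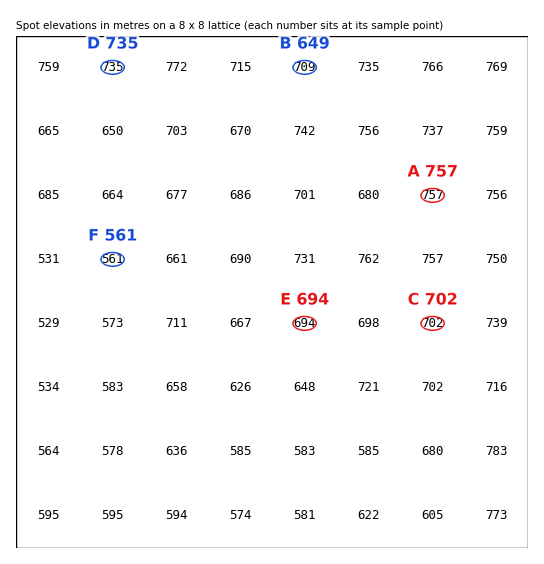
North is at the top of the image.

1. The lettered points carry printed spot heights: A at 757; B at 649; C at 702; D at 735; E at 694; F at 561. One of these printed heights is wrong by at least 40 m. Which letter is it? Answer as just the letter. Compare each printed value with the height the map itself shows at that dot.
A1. B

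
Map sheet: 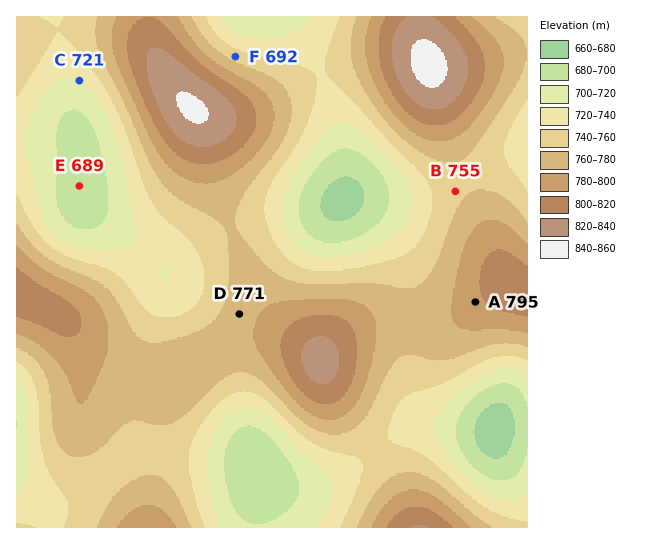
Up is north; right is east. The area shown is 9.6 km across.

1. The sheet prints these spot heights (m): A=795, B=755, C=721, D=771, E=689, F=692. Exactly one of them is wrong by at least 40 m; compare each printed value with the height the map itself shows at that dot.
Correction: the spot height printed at F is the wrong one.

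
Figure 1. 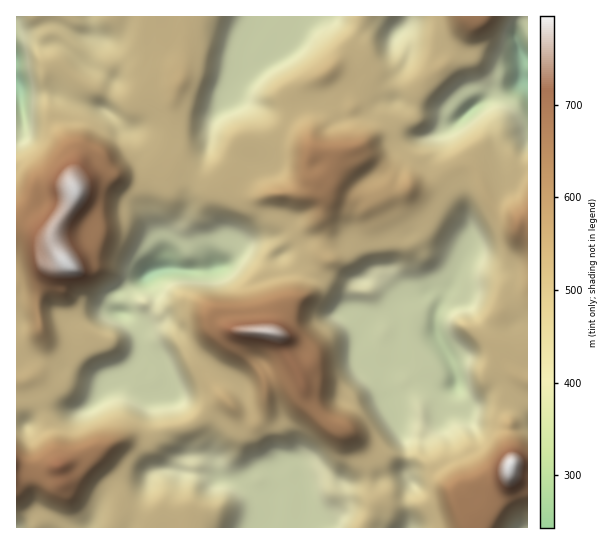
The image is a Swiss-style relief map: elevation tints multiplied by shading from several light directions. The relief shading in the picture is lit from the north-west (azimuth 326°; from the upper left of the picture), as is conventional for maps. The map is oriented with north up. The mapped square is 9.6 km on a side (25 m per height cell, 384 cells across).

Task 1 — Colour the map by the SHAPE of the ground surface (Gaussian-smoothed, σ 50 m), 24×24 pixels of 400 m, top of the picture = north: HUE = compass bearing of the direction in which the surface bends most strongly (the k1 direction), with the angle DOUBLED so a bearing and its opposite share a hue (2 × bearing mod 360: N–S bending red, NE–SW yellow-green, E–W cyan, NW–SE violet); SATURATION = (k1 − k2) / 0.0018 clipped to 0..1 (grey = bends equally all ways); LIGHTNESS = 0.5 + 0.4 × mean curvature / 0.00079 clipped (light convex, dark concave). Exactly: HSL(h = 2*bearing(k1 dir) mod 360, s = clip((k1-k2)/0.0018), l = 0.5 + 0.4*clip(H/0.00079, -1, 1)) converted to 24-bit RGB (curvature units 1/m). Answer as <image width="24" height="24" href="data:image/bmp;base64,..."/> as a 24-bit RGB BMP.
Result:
<image width="24" height="24" href="data:image/bmp;base64,Qk32BgAAAAAAADYAAAAoAAAAGAAAABgAAAABABgAAAAAAMAGAAATCwAAEwsAAAAAAAAAAAAABPBBkDcvpbARK3d0oqODcIyTiYGSfX2NhYuf2Ku1MVuVdHqBgoF9eXl/c1FTJ3tU44t8xpO3FyaLJWCxq+R6j5yG+q66DQhFNRvMTWHh5fHaEmJpY5dyVrx/aVuzdY65edGm00+FuieufHKBfoN9cmKAvm++MlKescmGpsadCyO1kRC62+zKh3iHxyFO8FGpHSC8g2LPyNSO7kSgGXBAxcQ9GFAPZWAjxHgvbTYud4cyZ4ZkeYJ/aVuAsEQsg4smgcRZts43FQsoNed8Y+CDxHHjz1X92vrRBACyvqHmw5Lx56bt1o/uJ2G6unzPMYJch4g3ZDRU2J95RYgnSFMePykcjE0gg944N7Brp+vtKzT/c3/ETUS9JYBlUNbL+eDSJQ4bacoMHYI2oV3O6426mVjklYDj0J7ylXrKWo2+fYi11I7YhWHeaCCYzPju2O3zYs31hQ6DhXEsQYQ2UJM3dxNvf98a++UDQ0yyrMdjSGMMCCsNyMxKzJwyXFscbCBA8E5wslmrTr3V41pITBNimO3CVv+NuFMcz3IeZydkZ6dplWCMW5hiGRM7yudzv0dCh5hycnqV3rKyHl5yYoRFh2FQgX9yORtGpeFXbsh3ZSFf68BuKyjAstSZr9szSum9jw99eG+CdpFxl4tuHCNy9COBb8FqkW1wkXBxkXdquX51sB1NKmYXU4ZogXCBbhKNmt+Kax8bcZMXEdY9iLxkosWAy+WbEAxFfVdseoJ/hX58h6qJNBJxsfBoo4l5dZaFmztxatxIY3OLtIXH2djzDkGtdC6CbOiqmBFPbN3I2Zw5cmQmXf9ZStiz56ayIxF1fXaDeoZ7hI98nUxHWxNAN/MXiKN/f3mFgSyul/x1aViDXPGSzB01kBFpPWCKpzxca3HiZ9fjosr/tMf//261arkcaZUhjROCdXmAi397kYp9QiWMlcb/u6v8o3tzanN50CyLvSEARsgLkJkIDi1GWqnSNVDljI7bp/j9u73xjWLevG/b1YHU9arFpRyIIlVLeapMYYRzfod5Yk+aPZgoFBI34q2UgV6KqRiD5Hpw9FJUkf24AKVuAIgvB3iHQPRRhZ4PQCAZ8BYhY4Yhg6wg4zIR6zt0FJqSWMEzk1R1gHxAW4BJZoR9LjZ209GDhliQKynOn+XW1Pfm7jza0WiGRSB8EWgwb14Kj74dGjoPCnIl6ZaFgkdBl2FpwZCJ1n/fch/MMZwjeb98c8aBP3p+MVdz0X5PZzxLMN7V4d6WkKEvokVw4XKrTC/JUTyQT7Buk5BJTKF7UScygrYarmtVjmhRp7M8WXNroGyTc4C0i32rzZ6NMWppLxZCy9U015NnRLuZ1kpz8nBcKodRp+8VyUOVbDyAV5luuXyTljSUTL/RZMSTh4BFeCsx282SRFx4iaNwcIJqZYRhs4Z9tlGQChFgK+jV4bLs24uGMyZf9uHKX67Woz4ZNEuLcHOxioi1c4uvhJK7bX2onV3mo4r5eH3Vws+fOpmpeHOumnC2i8yGVniUvme0SbLbT6KKIG9gW93ONTPT7/HaxU275MLtCRu9fnyIiX+JaZGgl36WeIR/R4hHQR5P16l/pY6ExF1yI2U2UquIyp5xhlCYh3eOdp+Dd3CCQHeDGxmzvE5l1tJkkWTScNbsfyyLiHyEkJGANbuXzTuuj4J8enuAJzNs4tmsgZPJuZPQqtPdMkqHW7+ncorcuH3crIahcZOYROPHCQQvgfMthuNY24ojfB09dkQ9lYluoKJ9LrxgIlyvz7DWl3S1QWaQhOl4KJE9t6E141VmkEGS5qELBDECDWM45p/HxJCKiaFKDgAz4vC3joNOlIIqcBg8g7CVdI6Oo6NzzdY7Ek0/aHUvky06sa1kaY9HiF1WjZVZeoFSYJODyYF1w18jSpoWADMH48h2xISdKwAz6PFbmIphiIjJPoO8n4B4dG6FspiH3reIGT5YTHZ6UYTQ2bDSoW6TfY5cb4hqjXp6WWSYpX+w64ymFm47IptAYPIrEWwXIhPn0eOxdLeZgkZlmFOtgJl3c3mDnqeB2KuTG0GEcn2ALHpGIqEq23/b2qfNYWqeg5mBX5y8Xjygv4iV5IXpl+raKd1RCgBFWvZxuL5SsJ1YTomciUdRmIl3e4N8h4t0u6eEIi2zYnF/foF+WHxeImM2w3B6wn+dq8yIFzVcfzmYw6d7jzw/2bYRf+owFwAzqcs2hLRbsJ5TZTiJcatzapN5goR/f4R9pJZ9yGpTNmZyfICAfn6BWIN2MHJA1kRN0q9sWR4XGj84ypRXzyul8dri6eGNABsz"/>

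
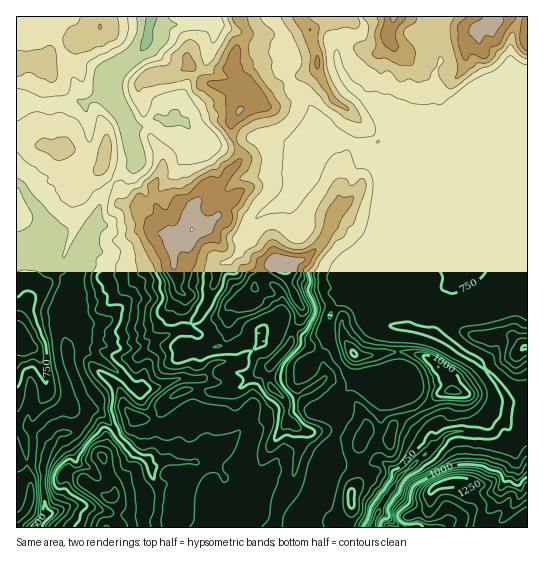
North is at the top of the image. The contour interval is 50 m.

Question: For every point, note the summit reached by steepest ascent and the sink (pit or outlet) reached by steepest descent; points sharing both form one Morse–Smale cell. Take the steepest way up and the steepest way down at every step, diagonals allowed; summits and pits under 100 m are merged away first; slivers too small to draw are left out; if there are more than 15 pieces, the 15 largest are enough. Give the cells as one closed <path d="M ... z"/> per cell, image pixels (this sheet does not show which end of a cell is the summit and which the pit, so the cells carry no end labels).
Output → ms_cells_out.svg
<path d="M347 141l-23 9-11 28-23 25-16 4-19 12-16 34-9 8-10 4-12 37-8 13-8 8 6 4 11-3 14-9 8-11 12-4 12-11 2-10 14-14 10-1 4 3 3 15 15 29-11 20-1 12-22 24 0 16 16 18 3 21 9 5 6 7-11 47-12 20-4 12 13 4 9 7 18-31 11-40 10-23 0-17-2-5-17 5-4-1-14-18-3-11 34-44-3-8 1-14 7-12 6-5 9 1 6 3 10 13 10 6 17 4 15 0 13 4 2-17 20-25 12-10 0-13 6-2 19-15 11-11 5-12 0-5-12-6-26-26-26-9-14-11-13-4-8-9-8-3-12 2-12 5-5-3-1-7-6-6z"/><path d="M281 264l-10 1-14 14-2 10-12 11-12 4-8 11-17 10-8 2-5-3-6 5-34 10-11 6-9 3-20 0-30-8-8 0-8 9 2 4 4-2 9 0 13 5 22 15 16 16 5 2 17-1 23-9 19 0 2 2 0 12-6 16 0 14 14 23 0 9 14-2 6-4 15 6 5 4-2 7-8 7-13 5 23 15 6 15 8 4 12 1 4-2 2-8 13-22 11-43-2-7-14-12-2-18-16-18 0-16 22-24 1-12 11-20-15-29-3-15z"/><path d="M207 16l-54 0-10 33-22 16-12 16 0 10 19 32 3 16 6 19-3 7-9 4-12 12 7 9 0 12 6 3 13 2 19 25 11 3 5 4 12-3 6-5-1-12 2-13 21-17 26-28 0-8-5-10-5 2-23-1-24-23-10-2 14-36 17-16 4-9 7-23 0-10z"/><path d="M82 351l-12 1-2 6 12 36 8 16 11 2 16 17 4 9 16 17 11 4 6 8 0 8 8 19-1 17-3 7 1 10 118-1 0-14-14-1-8-4-6-15-23-15 17-7 4-5 2-7-16-10-26 8 2-11-14-23 0-14 6-16 0-12-2-2-19 0-23 9-17 1-31-25z"/><path d="M113 181l-13 21-4 20-11 20-6 23-16 33-3 15 7 35 8-8 8 0 30 8 20 0 9-3 11-6 34-10 5-4-8-14 1-16-6-5-2-15-4-9 0-23 3-4-7-4-11-3-19-25-17-3-2-2 0-12z"/><path d="M527 97l-10 2-14 5-20-1-16-4-8 4-7 7-8 16-11 9-7-2-11-10-14-2-8-5-6 6-4 9-23 18 0 5 6 6 17-7 15 3 8 9 13 4 14 11 26 9 31 30 8 4 29 0z"/><path d="M393 380l-8 3-19 0-8-3-17 17 0 4-5 8 1 21-10 23-11 40-15 24-4 8 1 3 75 0 8-23 18-27 34-32-2-19-15-17-8-17z"/><path d="M527 223l-29 0-6 15-30 26-6 2 0 13-12 10-21 28 0 14 15 4 25 18 14 7 20 22 12 21 19-2z"/><path d="M309 136l-10 8-25-1-11-4-18 0-7 2-2 4 4 8 0 8-26 28-21 17-2 13 1 12-6 5-9 3-4 4 0 23 4 9 0 11 2 4 6 5-1 16 7 12 9-8 8-13 12-37 10-4 9-8 16-34 19-12 16-4 23-25 12-29-12-2z"/><path d="M97 411l-8 0-4 8-10 12-17 4-11 16-4 15 0 23 4 28-8 10 116 1 5-34-8-19-1-10-5-6-11-4-16-17-11-17z"/><path d="M527 401l-18 2-4 16-15 16-28-4-15 2-48 45-18 27-8 22 37 1-1-11 19-8 3-7 0-9 3-5 12-5 16-2 7 4 3 9 9 11 1 23 31 0 10-12 5-2z"/><path d="M41 243l-19 0-6 2 0 192 11-8 4 0 8 4 11 12 8-10 17-4 10-12 3-10-8-15-3-12-8-17-9-52 3-15 6-16-13-11-12-16-4-6z"/><path d="M402 16l-41 0 3 9-1 8-17 7-9 9 2 18 8 15 19 18 23 12 12 9 14 2 11 10 7 2 8-6 0-4-8-11 3-15-1-26 5-10-1-9-10-11 4-22z"/><path d="M359 16l-86 1 12 21 6 16 0 9-6 10 8 14 14 12 8 16 1 8-7 11 0 7 2 4 4 3 14 0 18-7 12 8 18-12 15-20-3-5-19-9-15-12-8-9-8-15-2-18 9-9 15-5 3-5-1-9z"/><path d="M409 327l-8 0-2 3 0 43-6 8 15 12 8 17 15 17 2 19 18-14 11-1 23 4 8-2 12-14 3-13-1-9-10-15-20-22-14-7-25-18z"/>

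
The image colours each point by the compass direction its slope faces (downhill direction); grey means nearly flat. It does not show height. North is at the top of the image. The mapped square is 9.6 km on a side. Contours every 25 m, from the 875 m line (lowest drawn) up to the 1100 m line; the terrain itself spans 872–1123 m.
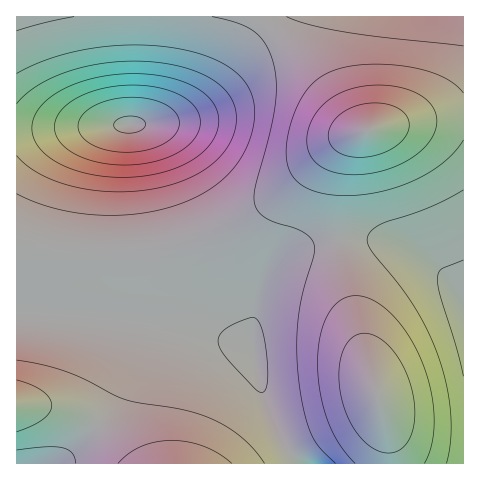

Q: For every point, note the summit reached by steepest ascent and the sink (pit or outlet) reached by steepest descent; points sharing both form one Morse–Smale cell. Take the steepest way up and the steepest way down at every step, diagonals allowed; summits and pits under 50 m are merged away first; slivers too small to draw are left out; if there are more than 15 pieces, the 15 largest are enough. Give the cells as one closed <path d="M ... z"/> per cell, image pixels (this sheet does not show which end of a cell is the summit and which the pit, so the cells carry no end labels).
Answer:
<path d="M463 16l-446 0-1 298 60 4 100 12 44 8 32 10 0-19 3-28 6-17 11-17 13-11 16-8 27-7 21-2 39 2 19 6 14 7 24 20 18 24z"/><path d="M368 239l-32 1-35 8-25 15-13 16-8 22-3 35 7 45 14 38 15 30 12 15 163 0 1-165-19-25-24-20-24-10z"/><path d="M31 315l-15 0 1 149 283-1-12-14-15-30-12-30-6-22-1-14-3-6-31-9-44-8z"/>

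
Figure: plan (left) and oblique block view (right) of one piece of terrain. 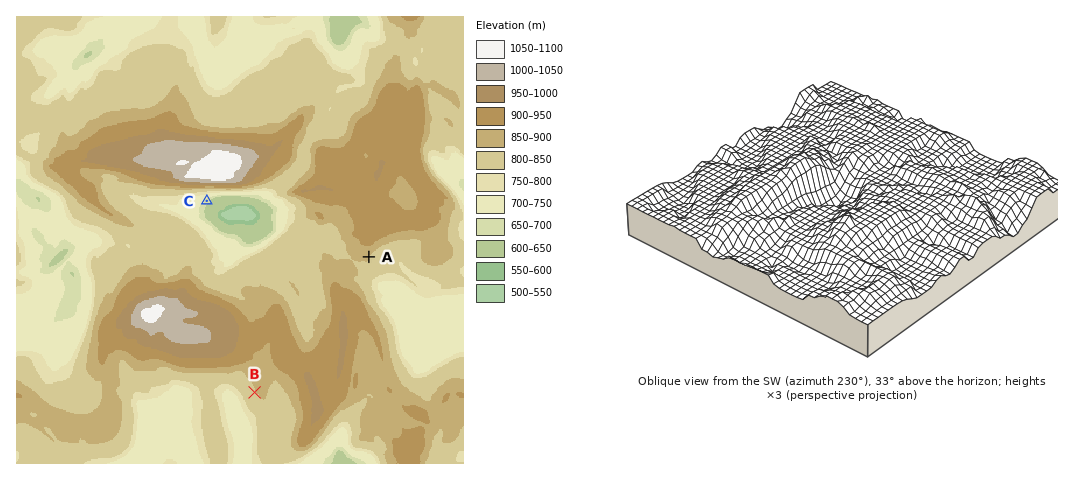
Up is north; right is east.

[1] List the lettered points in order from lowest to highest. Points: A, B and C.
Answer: C B A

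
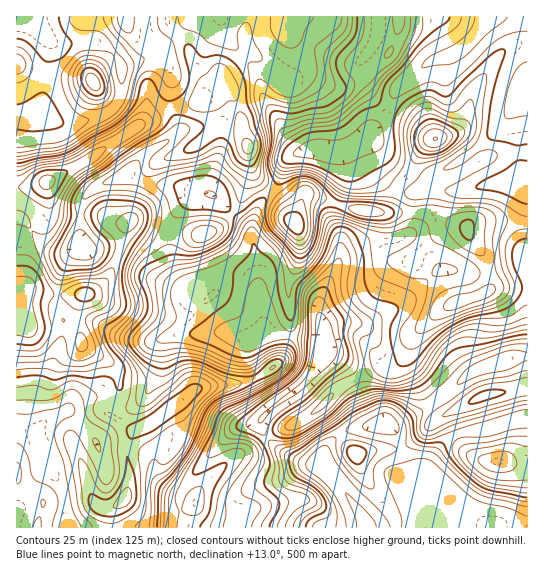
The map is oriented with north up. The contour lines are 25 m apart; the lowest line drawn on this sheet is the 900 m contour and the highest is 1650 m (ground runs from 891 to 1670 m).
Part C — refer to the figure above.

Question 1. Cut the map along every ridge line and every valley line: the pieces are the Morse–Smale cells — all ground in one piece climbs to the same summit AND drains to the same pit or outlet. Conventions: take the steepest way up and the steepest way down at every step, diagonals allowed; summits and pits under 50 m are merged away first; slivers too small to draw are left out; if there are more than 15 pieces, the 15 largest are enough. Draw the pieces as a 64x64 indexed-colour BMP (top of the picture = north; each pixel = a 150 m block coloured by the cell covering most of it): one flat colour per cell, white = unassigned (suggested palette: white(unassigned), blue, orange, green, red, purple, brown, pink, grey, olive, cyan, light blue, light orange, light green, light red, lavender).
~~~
<image width="64" height="64" href="data:image/bmp;base64,Qk12CAAAAAAAAHYAAAAoAAAAQAAAAEAAAAABAAQAAAAAAAAIAAATCwAAEwsAABAAAAAAAAAA////ALR3HwAOf/8ALKAsACgn1gC9Z5QAS1aMAMJ34wB/f38AIr28AM++FwDox64AeLv/AIrfmACWmP8A1bDFAFVVVYiIiERERERBERERERERERERERHu7u7gAAAAC7AAVVVViIiIREREREERERERERERERERHu7u7uAAAAu7u7tVVVWIiIhEREREQREREREREREREREe7u7u4AAAu7u7u1VVVYiIiIREREQREREREREREREREe7u7u7gAAu7u7u7VVVViIiIiERERBEREREREREREREe7u7u7uALu7u7u7tVVViIiIiIRERBEREREREREREREe7u7u7uy7u7u7u7u1VVWIiIiIhERBERERERERERERER7u7u7u7Lu7u7u7u7VVWIiIiIiERBERERERERERERER7u7u7u7Mu7u7u7u7tVVYiIiIiIREERERERERERERER7u7u7u7szLu7u7u7u1VYiIiIiIhERBEREREREREREREe7u7u7szMy7u7u7u7VViIiIiIiEREERERQRERERERER7u7u7uzMzLu7u7u7tVWIiIiIiIRERBEUREEREREREREe7u7u7MzMzLu7u7u1VYiIiIiIhEREREREREERERERERER7u7MzMzMzMy7u7VVWIiIiIhEREREREREREQRERERERERERHMzMzMzMzLtVVVWIiIhERERERERERERBERERERERERERzMzMzMzMzFVVVViIiBEUREREREREREQRERERERERERERzMzMzMzMVVVVVVVVURFEREREREREQREREREREREREREczMzMzMxVVVVVVVVRERRERERERERBEREREREREREREREczMzMzFVVVVVVVVERFERERERERBERERERERERERERERHMzMzMVVVVVVVVURERREREREREERERERERERERERERERzMzMxVVVVVVVURERFEREREREERERERERERERERERERERHMzFVVVVVVEREREUREREREQRERERERERERERERERERERERVVVVVVERERERRERERERBERERERERERERERERERERERFVVVVVERERERFEREREREEREREREREREREREREREREREVVVVVERERERERERERERERZmZmYRERERERERERERERERURERERERERERERERERERFmZmZhERERERERERERERERFREREREREREREREREREREWZmZmERERERERERERERERERERERERERERERERERERERZmZmYRERERERERERERERERERERERERERERERERERERZmZmZhERERERERERERERERERERERERERERERERERERFmZmZmEREREREREREREREREREREREREREREREf8REREWZmZmZhEREREREREREREREREREREREREREREf///xH/ZmZmZmERERERERERERERERERERERERERERER//////9mZmZmZhERERERERERERERERERERERERERER///////2ZmZmZmERERERERERERERERERERERERERERH///////ZmZmZmYREREREREREREREREREd3dEREREREf//////9mZmZmZhEREREREREREREREREd3d0RERERER//////9mZmZmZmEREREREREREREREREd3d3RERERERH//////2ZmZmZmYREREREREREREREREd3d3dERERERER/////6pmZmZmZhEREREREREiIiIiIt3d3d0RERERERH////6qmZmBmZmERERIRESIiIiIiIi3d3d3RERERERER///6qqpmYAZmYiIiIiIiIiIiIiIiLd3d3d0RERERERER/6qqqmYABgAAIiIiIiIiIiIiIiIt3d3d3dEREREREREaqqqqoAAAAAAiIiIjMzIiIiIiIimZnd3d3dERERERERqqqqAAAAAAACIiIzMzMiIiIiIiKZmZnd3d3dEREREREaqqoAAAAAAAIiIzMzMzIiIiIiIpmZmZnd3d3RERERERqqoAAAAAAAAiIjMzMzMzIiIiIimZmZmZnd3d0RERERGqqgAAAAAAACIiMzMzMzMyIiIiKZmZmZmZ3d3dERERERqqAAAAIiIiIiMzMzMzMzMyIiIpmZmZmZmZ3d3dERERGqoAAAIiIiIiIzMzMzMzMzMiIimZmZmZmZmd3d3RERGqoAAAAiIiIiIjMzMzMzMzMzIiKZmZmZmZmZmd3dqqqqqgAAAiIiIiIiIzMzMzMzMzMyIpmZAAAAmZmZmd2qqqqqAAAiIiIiIiIiMzMzMzMzMzIiAAAAAAAAmZmZkKqqqqoAACIiIiIiIiIjMzMzMzMzMyIAAAAAAAAJmZmQAAqqoAACIiIiIiIiIiMzMzMzMzMzMgAAAAAAAAmZmZAAAKqgAAIiIiIiIiIiIzMzMzMzMzMzAAAAAAAACZmZkAAAqqAAIiIiIidyIiIiMzMzMzMzMzMAAAAAAAAJmZmQAAqqAAAiJ3Ind3dyIiIiMzMzMzMzMwAAAAAAAAmZmZAACqqgACJ3d3d3d3ciIiIjMzMzMzMzAAAAAAAAAAmZAACqqqoCJ3d3d3d3d3ciIiIzMzMzMzMAAAAAAAAAAAAAAKqqqnd3d3d3d3d3d3IiIiIjMzMzMwAAAAAAAAAAAAAKqqqnd3d3d3d3d3d3ciIiIiIzMzMzAAAAAAAAAAAAAKqqqnd3d3d3d3d3d3dyIiIiIiMzMzMAAAAAAAAAAAAACqqqd3d3d3d3d3d3d3ciIiIiIjMzMwAAAAAAAAAAAAAAqqp3d3d3d3d3d3d3dyIiIiIiIzMz"/>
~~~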